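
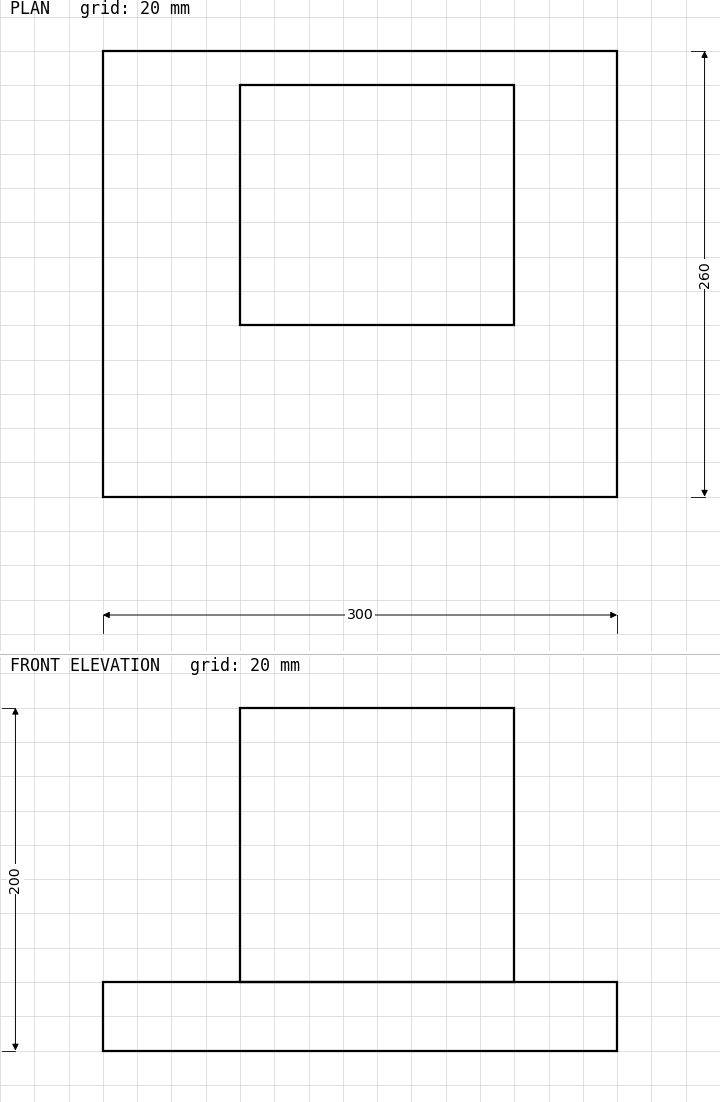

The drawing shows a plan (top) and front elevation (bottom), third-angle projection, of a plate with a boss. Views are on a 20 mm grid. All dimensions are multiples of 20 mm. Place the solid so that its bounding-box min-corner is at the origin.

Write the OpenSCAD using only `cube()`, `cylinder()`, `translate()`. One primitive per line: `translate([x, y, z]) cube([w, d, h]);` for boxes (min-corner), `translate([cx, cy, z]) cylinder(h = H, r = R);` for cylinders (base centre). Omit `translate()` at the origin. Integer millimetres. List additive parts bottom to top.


cube([300, 260, 40]);
translate([80, 100, 40]) cube([160, 140, 160]);


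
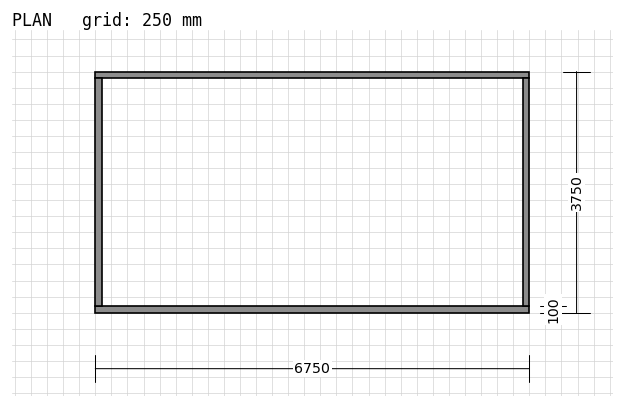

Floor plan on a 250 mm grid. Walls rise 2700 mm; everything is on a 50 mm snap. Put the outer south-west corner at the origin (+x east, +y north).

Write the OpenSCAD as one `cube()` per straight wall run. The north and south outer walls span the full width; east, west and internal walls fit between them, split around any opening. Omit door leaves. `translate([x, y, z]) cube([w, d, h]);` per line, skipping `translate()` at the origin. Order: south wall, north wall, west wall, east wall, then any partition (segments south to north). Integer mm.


cube([6750, 100, 2700]);
translate([0, 3650, 0]) cube([6750, 100, 2700]);
translate([0, 100, 0]) cube([100, 3550, 2700]);
translate([6650, 100, 0]) cube([100, 3550, 2700]);


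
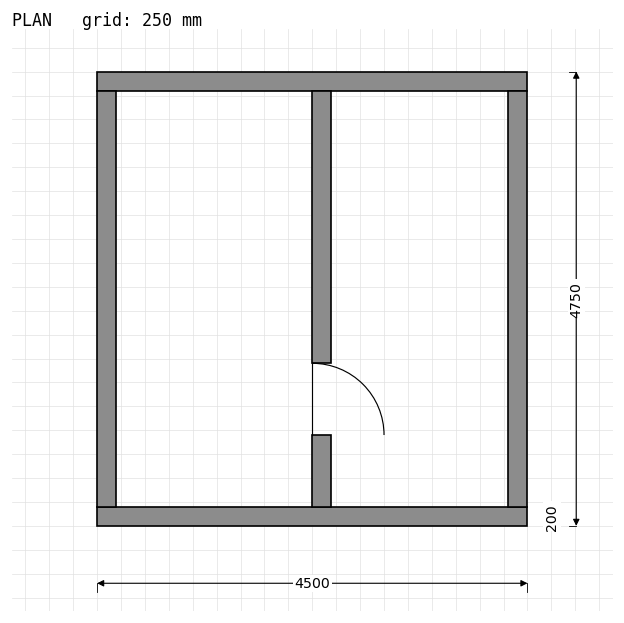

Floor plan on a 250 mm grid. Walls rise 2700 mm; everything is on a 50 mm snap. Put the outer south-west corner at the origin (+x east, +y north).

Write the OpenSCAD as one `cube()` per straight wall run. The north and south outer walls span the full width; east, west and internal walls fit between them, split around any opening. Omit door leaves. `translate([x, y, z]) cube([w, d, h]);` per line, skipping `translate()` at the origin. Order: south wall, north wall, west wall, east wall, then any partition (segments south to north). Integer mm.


cube([4500, 200, 2700]);
translate([0, 4550, 0]) cube([4500, 200, 2700]);
translate([0, 200, 0]) cube([200, 4350, 2700]);
translate([4300, 200, 0]) cube([200, 4350, 2700]);
translate([2250, 200, 0]) cube([200, 750, 2700]);
translate([2250, 1700, 0]) cube([200, 2850, 2700]);


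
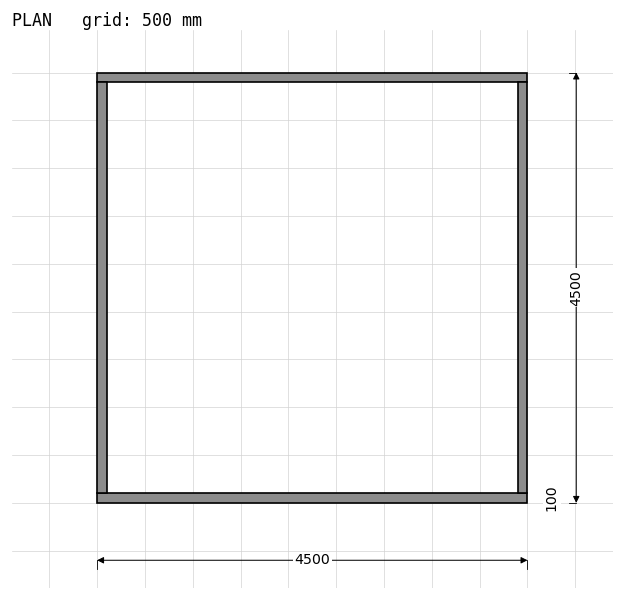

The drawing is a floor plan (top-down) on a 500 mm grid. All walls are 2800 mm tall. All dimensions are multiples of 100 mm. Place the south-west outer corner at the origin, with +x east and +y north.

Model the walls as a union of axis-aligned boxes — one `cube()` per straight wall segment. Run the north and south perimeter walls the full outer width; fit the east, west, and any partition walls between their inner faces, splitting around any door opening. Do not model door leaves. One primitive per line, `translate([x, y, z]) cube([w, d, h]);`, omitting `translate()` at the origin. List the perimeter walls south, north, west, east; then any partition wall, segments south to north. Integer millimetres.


cube([4500, 100, 2800]);
translate([0, 4400, 0]) cube([4500, 100, 2800]);
translate([0, 100, 0]) cube([100, 4300, 2800]);
translate([4400, 100, 0]) cube([100, 4300, 2800]);


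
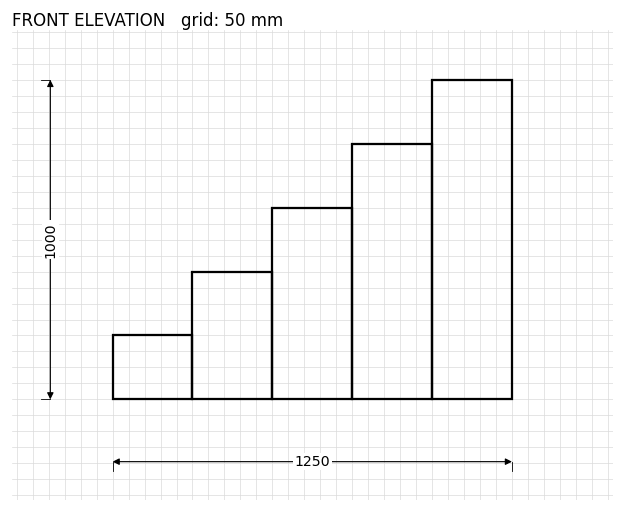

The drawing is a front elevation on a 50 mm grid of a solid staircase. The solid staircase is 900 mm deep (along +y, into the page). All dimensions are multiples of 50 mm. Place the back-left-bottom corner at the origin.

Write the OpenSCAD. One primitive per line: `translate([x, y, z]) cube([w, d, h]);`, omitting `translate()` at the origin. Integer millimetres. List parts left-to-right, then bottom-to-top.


cube([250, 900, 200]);
translate([250, 0, 0]) cube([250, 900, 400]);
translate([500, 0, 0]) cube([250, 900, 600]);
translate([750, 0, 0]) cube([250, 900, 800]);
translate([1000, 0, 0]) cube([250, 900, 1000]);


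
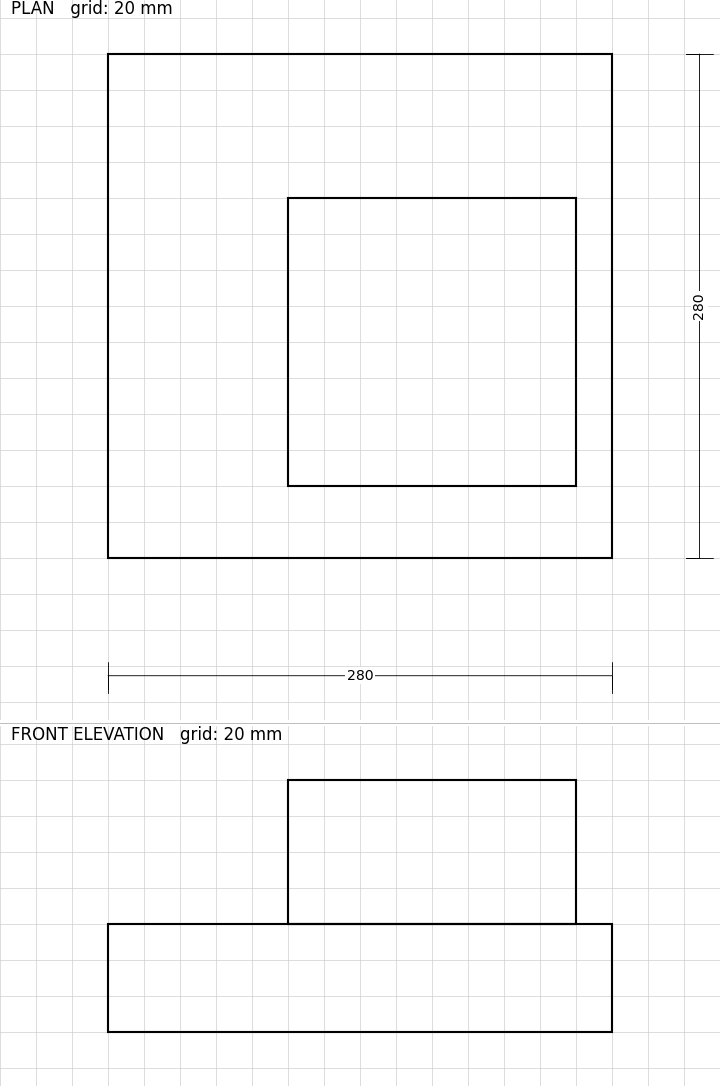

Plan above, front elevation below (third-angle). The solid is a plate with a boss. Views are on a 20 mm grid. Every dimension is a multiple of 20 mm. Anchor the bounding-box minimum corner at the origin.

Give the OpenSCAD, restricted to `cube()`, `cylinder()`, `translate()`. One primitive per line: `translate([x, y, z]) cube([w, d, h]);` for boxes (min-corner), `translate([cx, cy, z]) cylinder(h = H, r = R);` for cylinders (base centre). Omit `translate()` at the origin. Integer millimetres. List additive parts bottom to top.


cube([280, 280, 60]);
translate([100, 40, 60]) cube([160, 160, 80]);


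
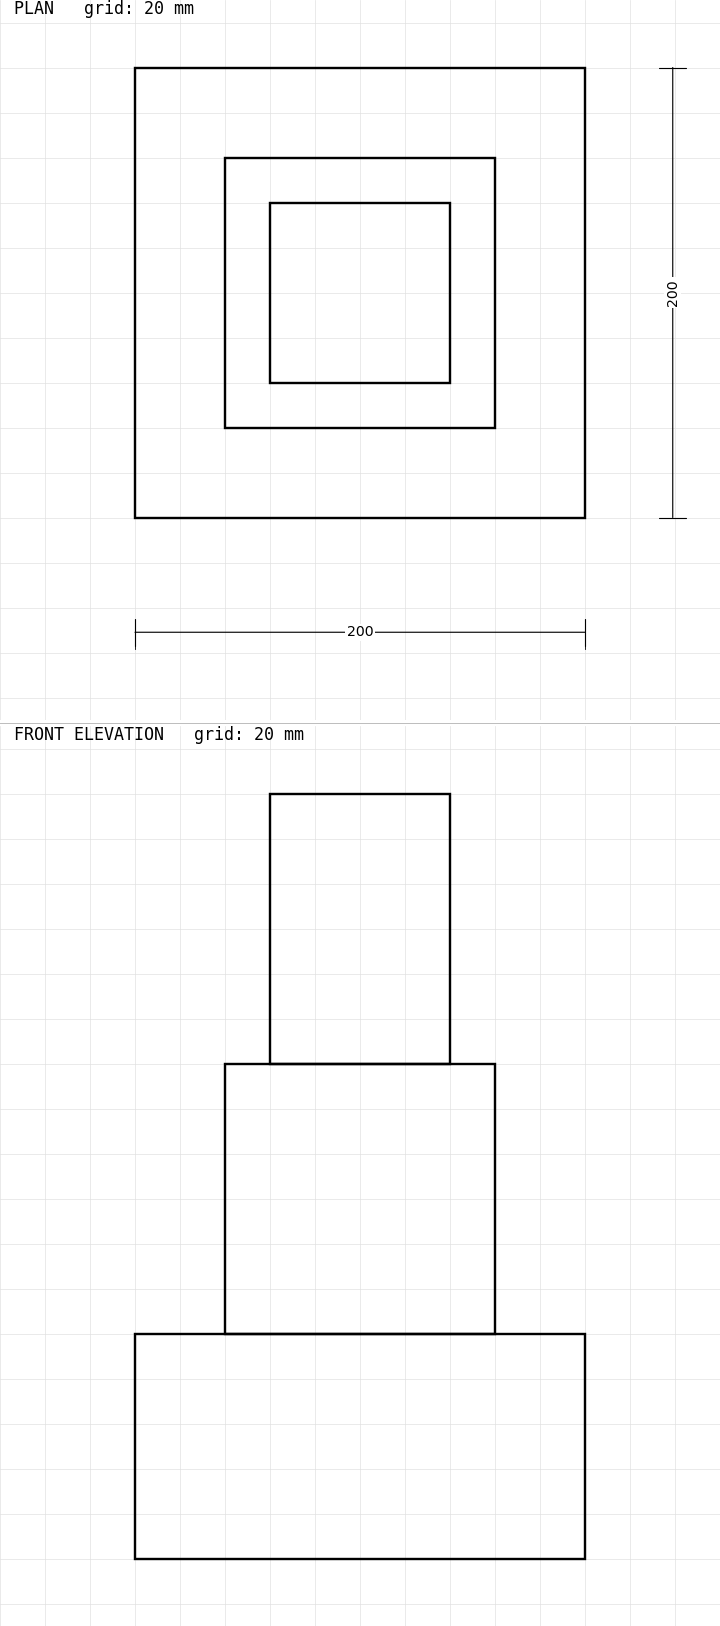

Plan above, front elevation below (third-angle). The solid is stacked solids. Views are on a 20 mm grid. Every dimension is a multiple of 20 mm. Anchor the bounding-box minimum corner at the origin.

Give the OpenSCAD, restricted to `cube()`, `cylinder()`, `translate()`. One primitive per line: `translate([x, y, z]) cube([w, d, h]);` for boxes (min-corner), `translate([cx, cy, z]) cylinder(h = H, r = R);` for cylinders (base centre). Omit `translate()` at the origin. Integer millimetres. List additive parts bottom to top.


cube([200, 200, 100]);
translate([40, 40, 100]) cube([120, 120, 120]);
translate([60, 60, 220]) cube([80, 80, 120]);


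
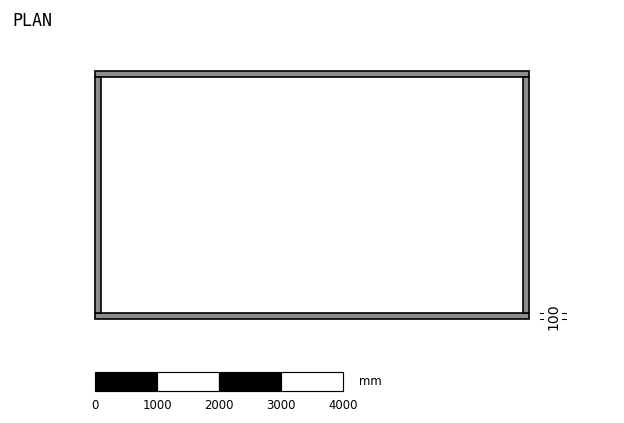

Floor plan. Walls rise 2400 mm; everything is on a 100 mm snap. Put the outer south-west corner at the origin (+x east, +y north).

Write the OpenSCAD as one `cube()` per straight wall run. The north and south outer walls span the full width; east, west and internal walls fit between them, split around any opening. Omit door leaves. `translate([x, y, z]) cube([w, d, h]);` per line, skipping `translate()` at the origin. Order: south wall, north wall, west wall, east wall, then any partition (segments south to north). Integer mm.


cube([7000, 100, 2400]);
translate([0, 3900, 0]) cube([7000, 100, 2400]);
translate([0, 100, 0]) cube([100, 3800, 2400]);
translate([6900, 100, 0]) cube([100, 3800, 2400]);


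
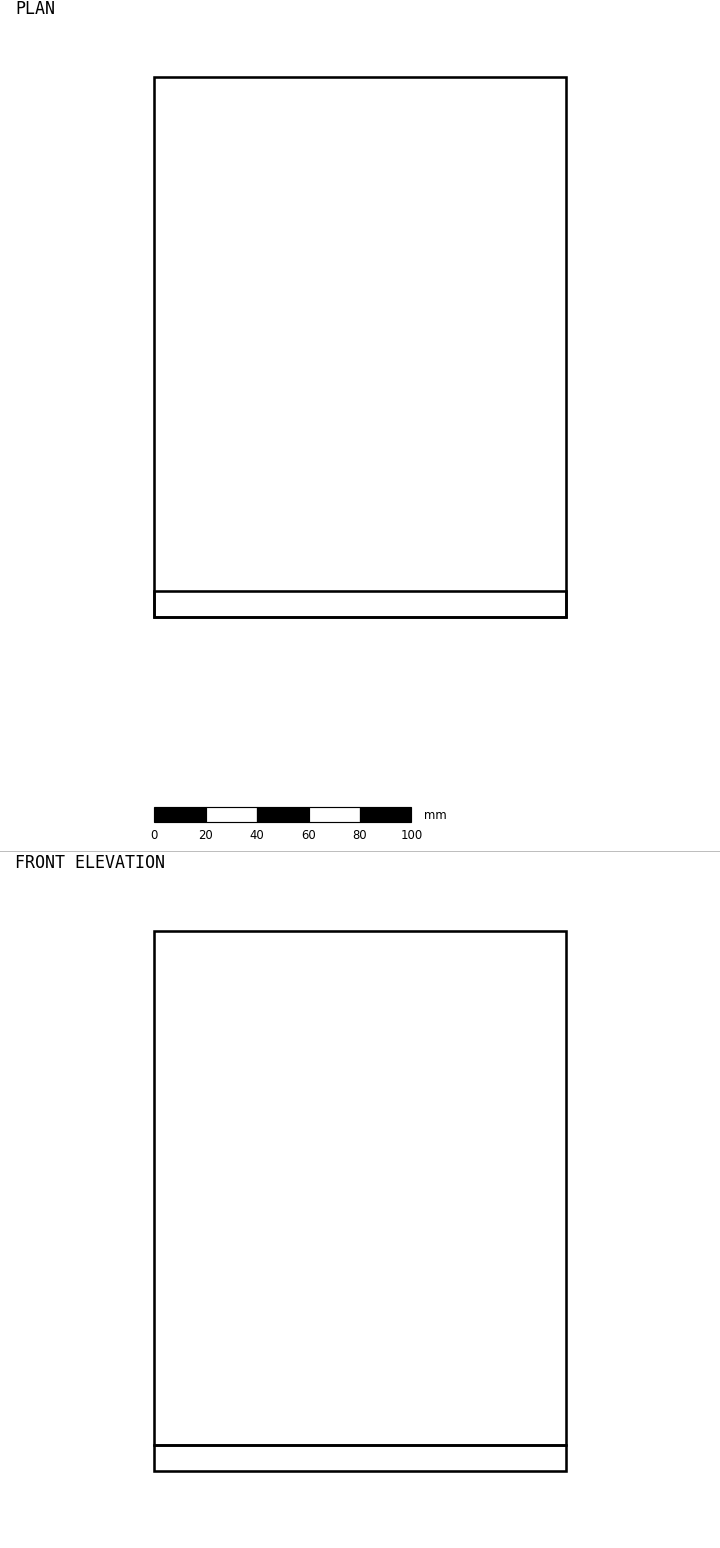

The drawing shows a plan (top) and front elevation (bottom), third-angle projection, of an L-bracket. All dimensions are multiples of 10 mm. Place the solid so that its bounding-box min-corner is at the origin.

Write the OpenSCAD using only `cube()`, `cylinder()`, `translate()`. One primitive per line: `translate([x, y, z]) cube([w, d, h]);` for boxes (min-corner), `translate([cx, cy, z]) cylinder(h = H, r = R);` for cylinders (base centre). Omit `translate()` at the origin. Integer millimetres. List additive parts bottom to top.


cube([160, 210, 10]);
translate([0, 0, 10]) cube([160, 10, 200]);


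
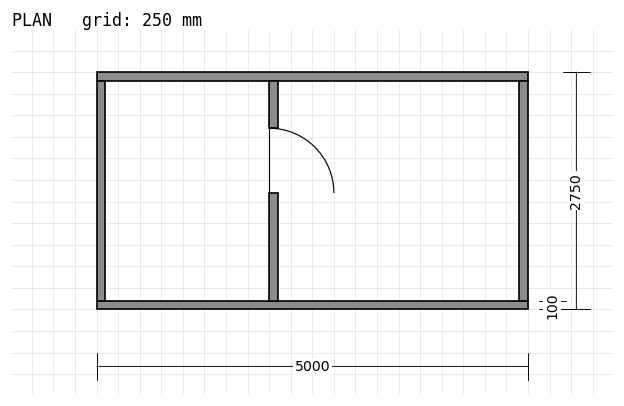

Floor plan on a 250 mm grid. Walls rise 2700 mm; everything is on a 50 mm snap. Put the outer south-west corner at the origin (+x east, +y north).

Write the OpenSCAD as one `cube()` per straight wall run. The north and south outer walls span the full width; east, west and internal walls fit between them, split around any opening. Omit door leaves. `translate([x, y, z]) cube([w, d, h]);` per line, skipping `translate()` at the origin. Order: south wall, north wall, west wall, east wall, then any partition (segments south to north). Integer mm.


cube([5000, 100, 2700]);
translate([0, 2650, 0]) cube([5000, 100, 2700]);
translate([0, 100, 0]) cube([100, 2550, 2700]);
translate([4900, 100, 0]) cube([100, 2550, 2700]);
translate([2000, 100, 0]) cube([100, 1250, 2700]);
translate([2000, 2100, 0]) cube([100, 550, 2700]);


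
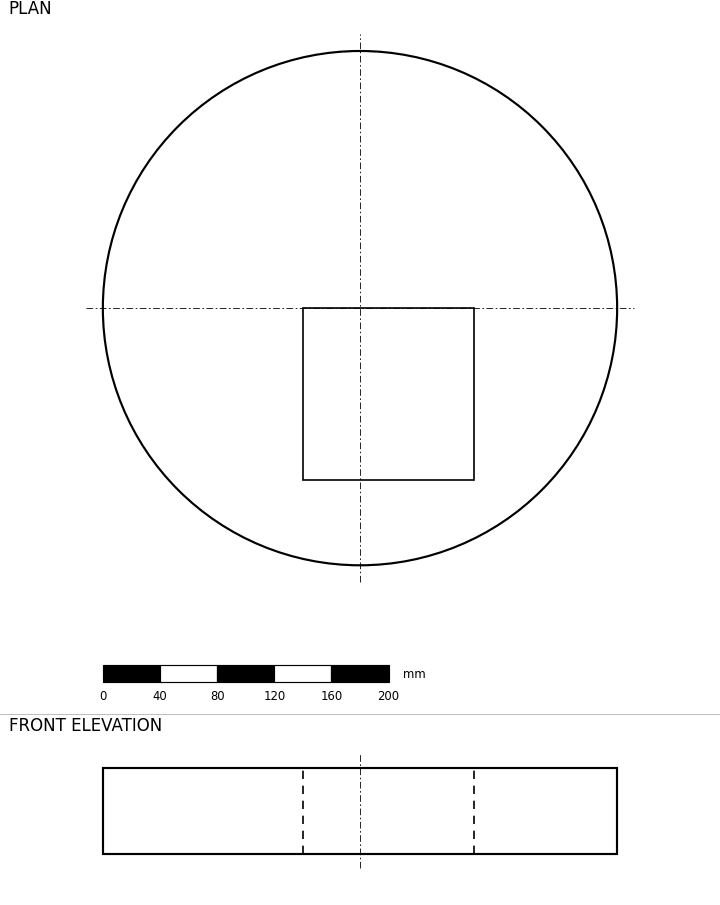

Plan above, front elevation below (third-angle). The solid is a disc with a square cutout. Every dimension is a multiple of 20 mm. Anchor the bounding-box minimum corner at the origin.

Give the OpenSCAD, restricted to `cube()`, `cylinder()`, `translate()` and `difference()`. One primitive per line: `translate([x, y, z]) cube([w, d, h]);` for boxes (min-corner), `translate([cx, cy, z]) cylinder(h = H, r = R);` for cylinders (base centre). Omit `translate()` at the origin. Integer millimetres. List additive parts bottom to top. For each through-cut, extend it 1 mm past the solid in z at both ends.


difference() {
  translate([180, 180, 0]) cylinder(h = 60, r = 180);
  translate([140, 60, -1]) cube([120, 120, 62]);
}


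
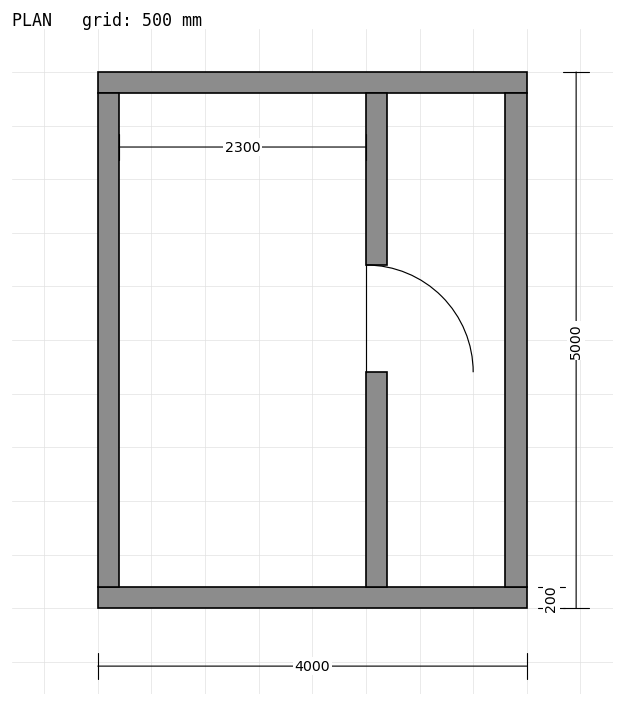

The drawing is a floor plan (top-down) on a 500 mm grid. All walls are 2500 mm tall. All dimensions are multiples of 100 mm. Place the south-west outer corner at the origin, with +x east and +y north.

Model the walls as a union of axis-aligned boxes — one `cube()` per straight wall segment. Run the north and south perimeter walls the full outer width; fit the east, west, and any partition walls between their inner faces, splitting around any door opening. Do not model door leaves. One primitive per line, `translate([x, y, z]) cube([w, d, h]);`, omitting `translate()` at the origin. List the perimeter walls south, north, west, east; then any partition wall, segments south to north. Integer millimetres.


cube([4000, 200, 2500]);
translate([0, 4800, 0]) cube([4000, 200, 2500]);
translate([0, 200, 0]) cube([200, 4600, 2500]);
translate([3800, 200, 0]) cube([200, 4600, 2500]);
translate([2500, 200, 0]) cube([200, 2000, 2500]);
translate([2500, 3200, 0]) cube([200, 1600, 2500]);


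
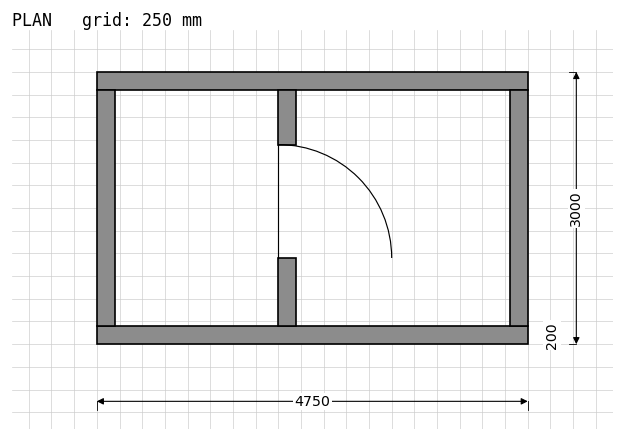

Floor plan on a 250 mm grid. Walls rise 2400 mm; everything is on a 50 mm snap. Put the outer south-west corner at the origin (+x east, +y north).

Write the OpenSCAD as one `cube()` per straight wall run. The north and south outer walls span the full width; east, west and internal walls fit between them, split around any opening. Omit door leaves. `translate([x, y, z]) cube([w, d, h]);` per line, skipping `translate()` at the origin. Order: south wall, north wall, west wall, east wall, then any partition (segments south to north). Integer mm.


cube([4750, 200, 2400]);
translate([0, 2800, 0]) cube([4750, 200, 2400]);
translate([0, 200, 0]) cube([200, 2600, 2400]);
translate([4550, 200, 0]) cube([200, 2600, 2400]);
translate([2000, 200, 0]) cube([200, 750, 2400]);
translate([2000, 2200, 0]) cube([200, 600, 2400]);


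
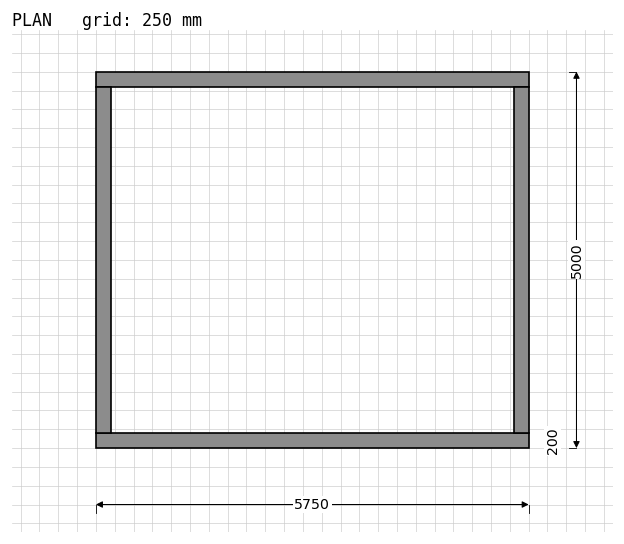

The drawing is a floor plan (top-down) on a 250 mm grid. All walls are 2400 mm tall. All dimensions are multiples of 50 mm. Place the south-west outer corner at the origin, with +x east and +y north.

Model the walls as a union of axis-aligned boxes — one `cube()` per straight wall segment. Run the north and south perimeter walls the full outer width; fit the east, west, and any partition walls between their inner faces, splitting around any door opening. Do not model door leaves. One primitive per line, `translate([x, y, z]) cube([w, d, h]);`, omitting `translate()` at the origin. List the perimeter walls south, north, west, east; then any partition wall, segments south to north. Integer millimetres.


cube([5750, 200, 2400]);
translate([0, 4800, 0]) cube([5750, 200, 2400]);
translate([0, 200, 0]) cube([200, 4600, 2400]);
translate([5550, 200, 0]) cube([200, 4600, 2400]);


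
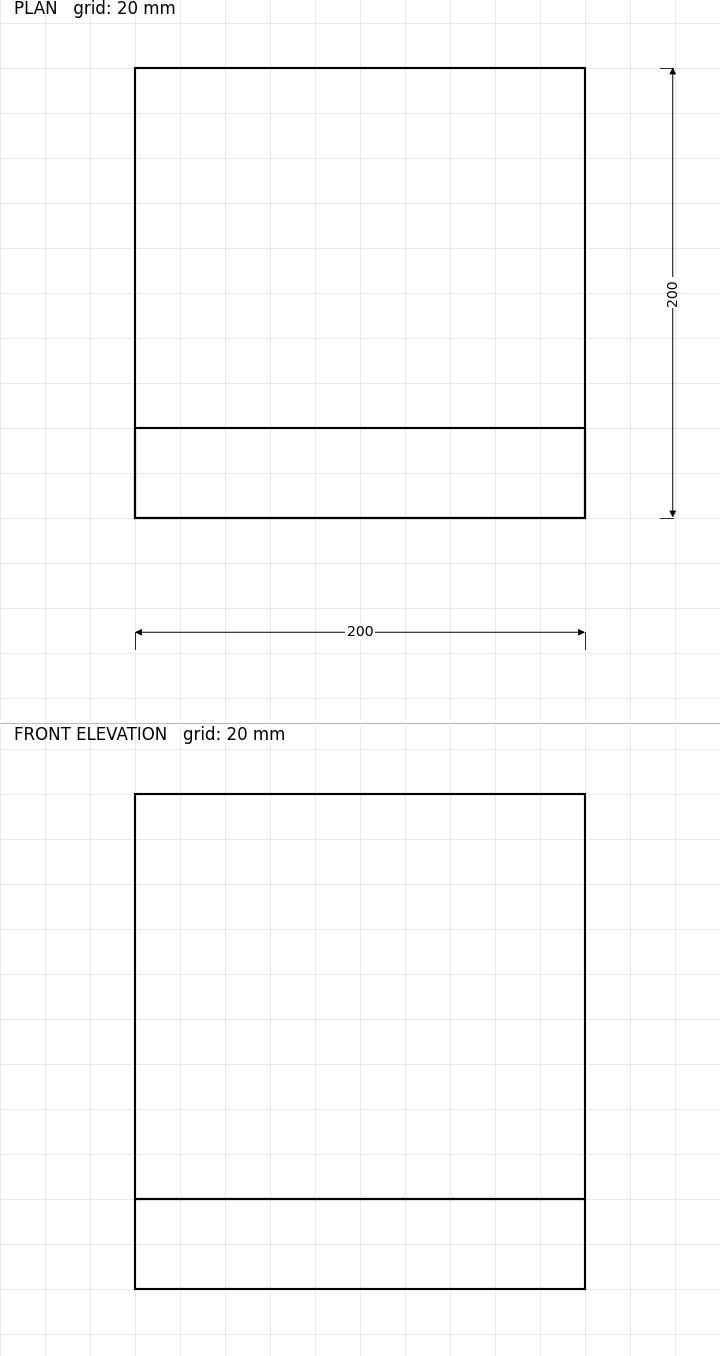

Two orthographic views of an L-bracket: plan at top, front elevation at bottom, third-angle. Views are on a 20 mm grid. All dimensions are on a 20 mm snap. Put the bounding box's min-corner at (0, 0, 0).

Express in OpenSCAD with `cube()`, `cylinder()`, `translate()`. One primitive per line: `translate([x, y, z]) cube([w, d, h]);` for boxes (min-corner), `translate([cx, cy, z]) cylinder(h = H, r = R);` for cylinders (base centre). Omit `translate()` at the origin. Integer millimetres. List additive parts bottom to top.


cube([200, 200, 40]);
translate([0, 0, 40]) cube([200, 40, 180]);


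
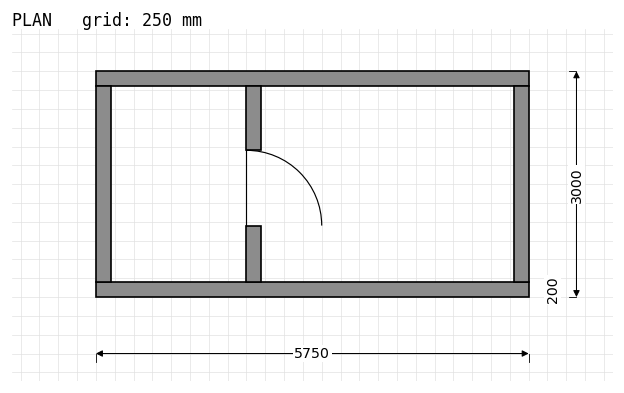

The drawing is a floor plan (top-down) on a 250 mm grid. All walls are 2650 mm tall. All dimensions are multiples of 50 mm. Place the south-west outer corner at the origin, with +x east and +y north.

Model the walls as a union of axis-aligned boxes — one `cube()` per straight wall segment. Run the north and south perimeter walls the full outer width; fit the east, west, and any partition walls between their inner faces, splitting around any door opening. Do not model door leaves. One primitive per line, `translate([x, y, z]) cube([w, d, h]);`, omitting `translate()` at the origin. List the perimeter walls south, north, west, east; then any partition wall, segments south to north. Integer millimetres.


cube([5750, 200, 2650]);
translate([0, 2800, 0]) cube([5750, 200, 2650]);
translate([0, 200, 0]) cube([200, 2600, 2650]);
translate([5550, 200, 0]) cube([200, 2600, 2650]);
translate([2000, 200, 0]) cube([200, 750, 2650]);
translate([2000, 1950, 0]) cube([200, 850, 2650]);


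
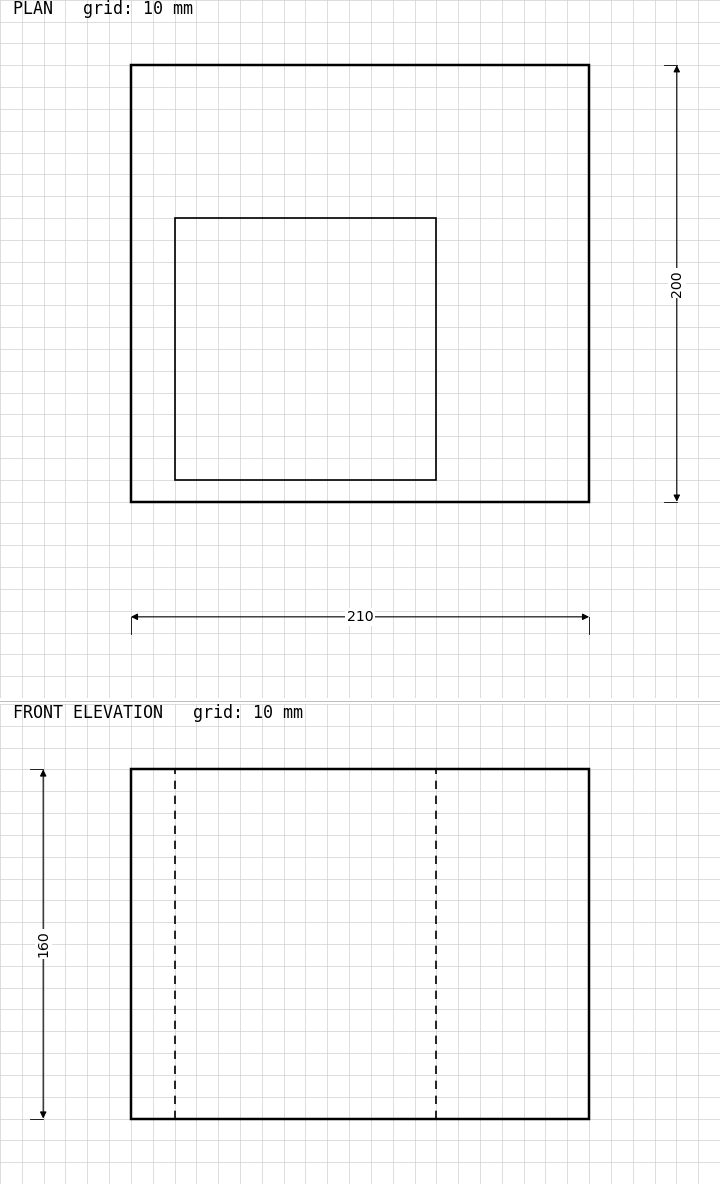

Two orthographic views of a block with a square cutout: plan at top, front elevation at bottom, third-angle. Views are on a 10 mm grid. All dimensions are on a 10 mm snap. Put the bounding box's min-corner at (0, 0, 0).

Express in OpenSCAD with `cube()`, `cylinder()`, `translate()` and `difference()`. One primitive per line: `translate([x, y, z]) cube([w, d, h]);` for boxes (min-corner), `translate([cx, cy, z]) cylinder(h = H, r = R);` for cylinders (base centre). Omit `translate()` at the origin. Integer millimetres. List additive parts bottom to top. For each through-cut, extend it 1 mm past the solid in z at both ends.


difference() {
  cube([210, 200, 160]);
  translate([20, 10, -1]) cube([120, 120, 162]);
}


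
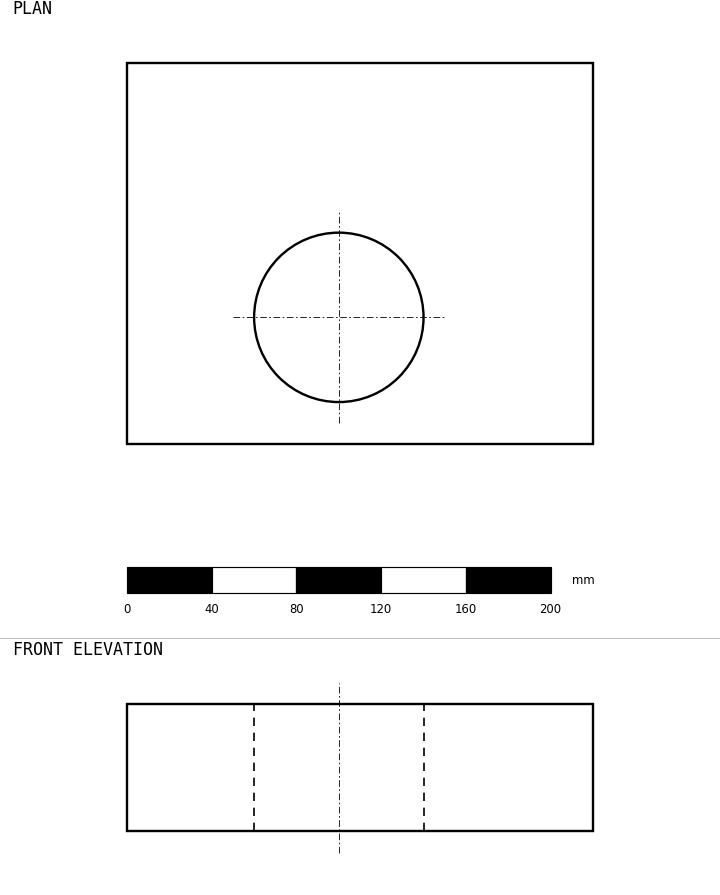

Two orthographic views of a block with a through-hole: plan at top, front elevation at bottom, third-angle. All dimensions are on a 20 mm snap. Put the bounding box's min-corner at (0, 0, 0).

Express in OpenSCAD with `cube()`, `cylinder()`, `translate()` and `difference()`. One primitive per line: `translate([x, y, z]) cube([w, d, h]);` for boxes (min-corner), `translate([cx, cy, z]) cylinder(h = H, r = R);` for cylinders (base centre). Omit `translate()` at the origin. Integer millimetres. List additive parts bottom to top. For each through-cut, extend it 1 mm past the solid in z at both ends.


difference() {
  cube([220, 180, 60]);
  translate([100, 60, -1]) cylinder(h = 62, r = 40);
}


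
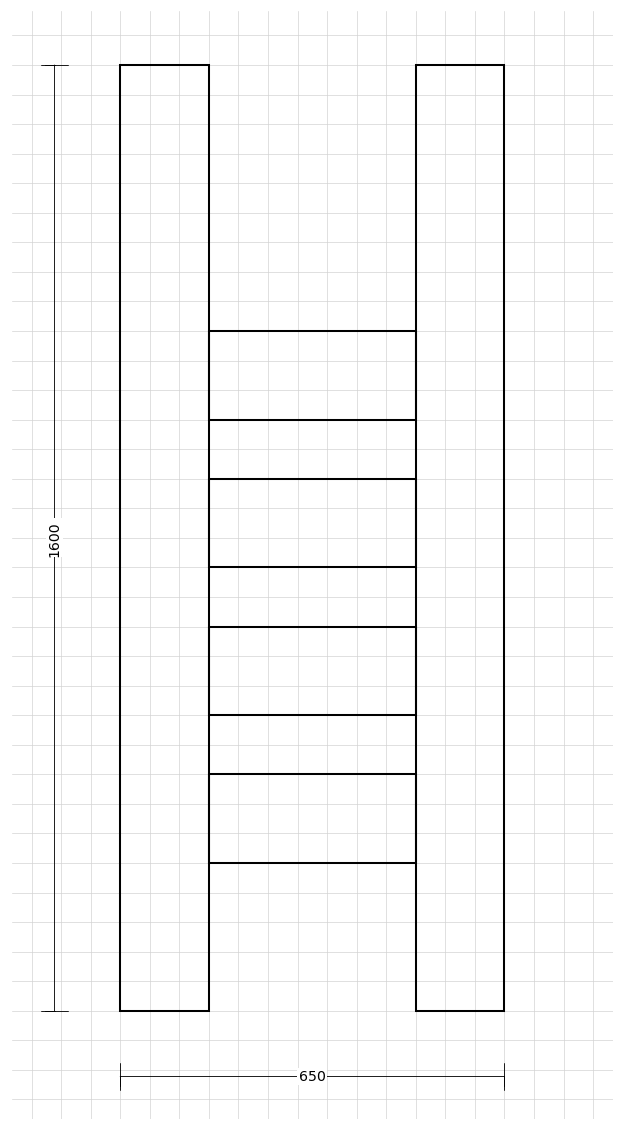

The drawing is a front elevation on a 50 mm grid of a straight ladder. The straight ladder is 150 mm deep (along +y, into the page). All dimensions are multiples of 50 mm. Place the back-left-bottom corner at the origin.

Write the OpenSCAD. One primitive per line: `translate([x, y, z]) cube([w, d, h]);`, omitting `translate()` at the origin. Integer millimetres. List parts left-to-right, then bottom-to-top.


cube([150, 150, 1600]);
translate([150, 0, 250]) cube([350, 150, 150]);
translate([150, 0, 500]) cube([350, 150, 150]);
translate([150, 0, 750]) cube([350, 150, 150]);
translate([150, 0, 1000]) cube([350, 150, 150]);
translate([500, 0, 0]) cube([150, 150, 1600]);


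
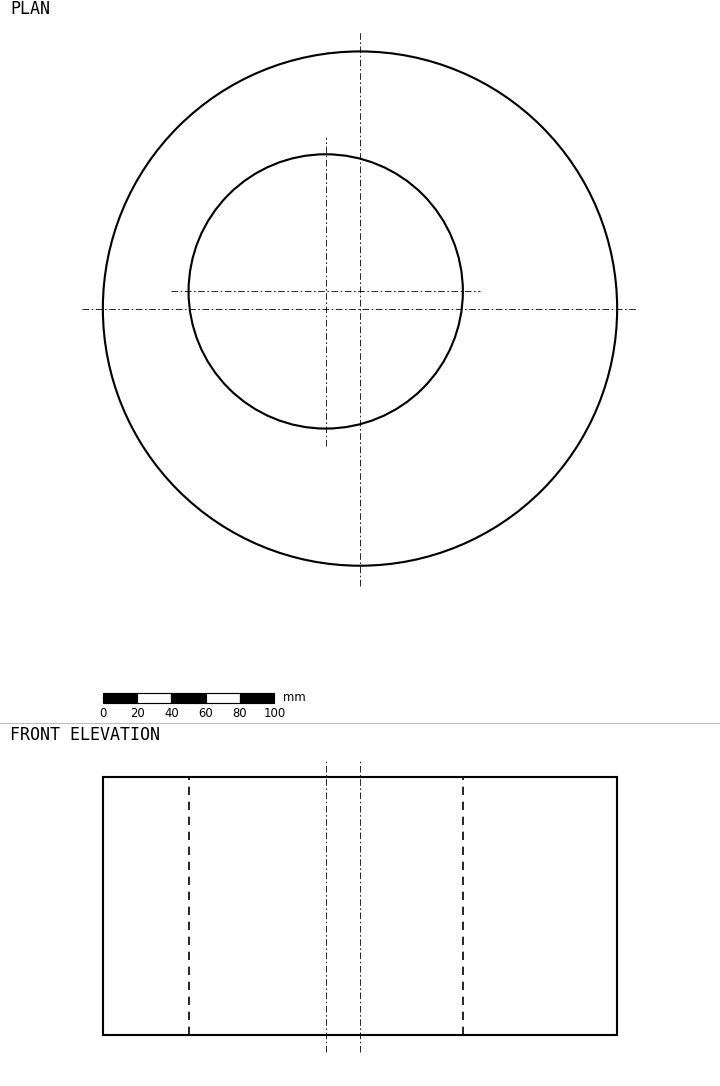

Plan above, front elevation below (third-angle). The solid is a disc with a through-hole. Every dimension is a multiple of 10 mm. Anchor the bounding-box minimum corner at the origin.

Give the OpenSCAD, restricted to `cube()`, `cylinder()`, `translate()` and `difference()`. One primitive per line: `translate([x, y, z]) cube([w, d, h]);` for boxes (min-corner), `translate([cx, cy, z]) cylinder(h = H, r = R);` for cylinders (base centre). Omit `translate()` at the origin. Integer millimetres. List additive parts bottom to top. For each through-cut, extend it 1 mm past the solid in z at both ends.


difference() {
  translate([150, 150, 0]) cylinder(h = 150, r = 150);
  translate([130, 160, -1]) cylinder(h = 152, r = 80);
}


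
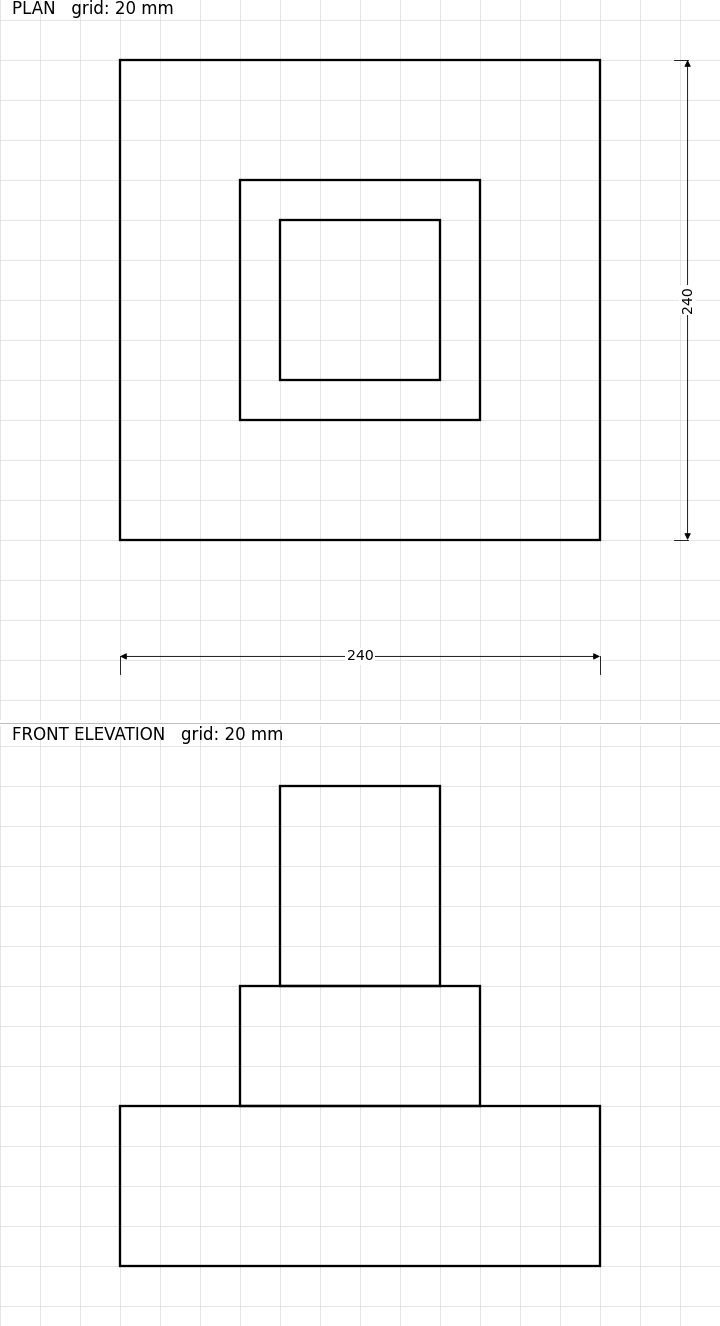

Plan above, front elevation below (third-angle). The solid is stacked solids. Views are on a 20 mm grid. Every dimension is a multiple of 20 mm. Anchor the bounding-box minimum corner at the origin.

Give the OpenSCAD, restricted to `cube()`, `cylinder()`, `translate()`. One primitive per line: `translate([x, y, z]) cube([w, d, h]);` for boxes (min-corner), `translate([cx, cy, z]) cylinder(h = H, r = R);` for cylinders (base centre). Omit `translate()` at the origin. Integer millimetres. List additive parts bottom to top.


cube([240, 240, 80]);
translate([60, 60, 80]) cube([120, 120, 60]);
translate([80, 80, 140]) cube([80, 80, 100]);


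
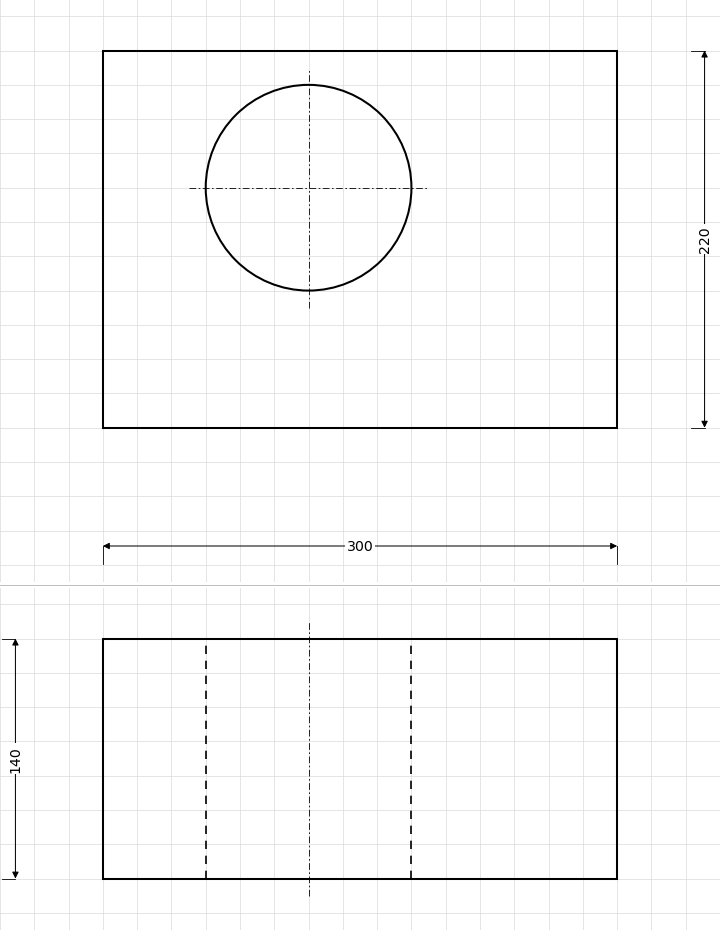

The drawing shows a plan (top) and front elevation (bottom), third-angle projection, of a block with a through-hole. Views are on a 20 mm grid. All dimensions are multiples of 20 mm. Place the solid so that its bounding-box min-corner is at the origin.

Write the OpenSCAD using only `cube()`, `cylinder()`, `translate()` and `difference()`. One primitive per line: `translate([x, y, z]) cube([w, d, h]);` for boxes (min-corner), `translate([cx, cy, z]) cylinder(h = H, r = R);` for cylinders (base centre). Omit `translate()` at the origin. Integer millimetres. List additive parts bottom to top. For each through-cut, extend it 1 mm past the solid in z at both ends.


difference() {
  cube([300, 220, 140]);
  translate([120, 140, -1]) cylinder(h = 142, r = 60);
}


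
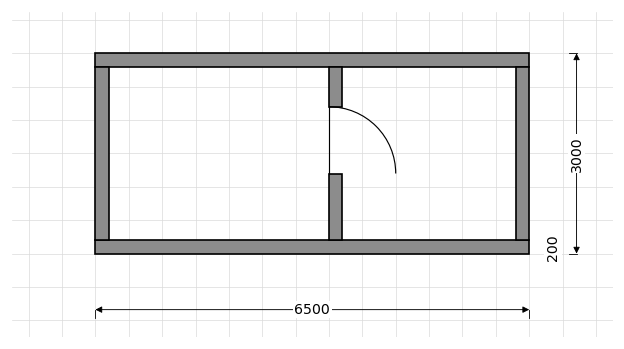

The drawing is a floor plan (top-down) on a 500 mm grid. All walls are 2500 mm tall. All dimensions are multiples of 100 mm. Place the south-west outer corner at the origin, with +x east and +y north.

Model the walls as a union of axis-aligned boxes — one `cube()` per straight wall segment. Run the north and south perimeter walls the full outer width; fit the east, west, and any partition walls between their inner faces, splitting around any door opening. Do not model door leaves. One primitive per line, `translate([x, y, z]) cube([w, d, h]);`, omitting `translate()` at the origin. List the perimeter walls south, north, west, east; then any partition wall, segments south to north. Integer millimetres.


cube([6500, 200, 2500]);
translate([0, 2800, 0]) cube([6500, 200, 2500]);
translate([0, 200, 0]) cube([200, 2600, 2500]);
translate([6300, 200, 0]) cube([200, 2600, 2500]);
translate([3500, 200, 0]) cube([200, 1000, 2500]);
translate([3500, 2200, 0]) cube([200, 600, 2500]);


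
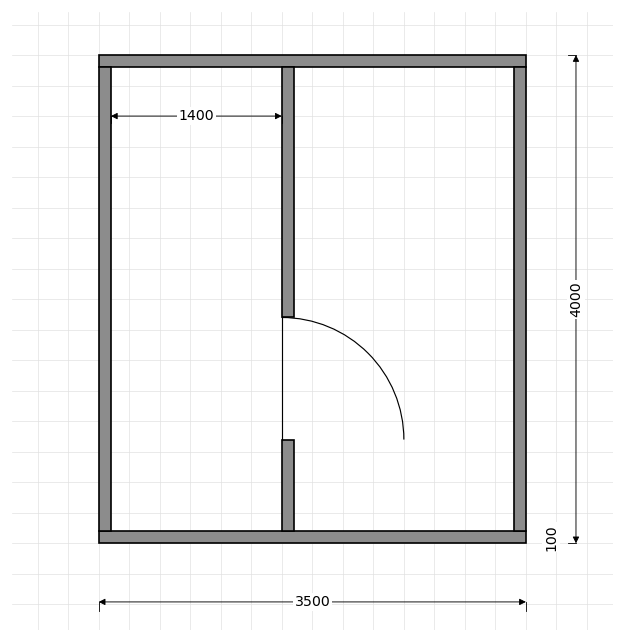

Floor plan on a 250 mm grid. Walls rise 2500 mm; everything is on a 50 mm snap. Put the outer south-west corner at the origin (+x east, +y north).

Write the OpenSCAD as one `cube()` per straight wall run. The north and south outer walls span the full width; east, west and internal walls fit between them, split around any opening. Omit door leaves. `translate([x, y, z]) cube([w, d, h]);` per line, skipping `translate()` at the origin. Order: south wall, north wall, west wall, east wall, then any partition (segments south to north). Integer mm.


cube([3500, 100, 2500]);
translate([0, 3900, 0]) cube([3500, 100, 2500]);
translate([0, 100, 0]) cube([100, 3800, 2500]);
translate([3400, 100, 0]) cube([100, 3800, 2500]);
translate([1500, 100, 0]) cube([100, 750, 2500]);
translate([1500, 1850, 0]) cube([100, 2050, 2500]);


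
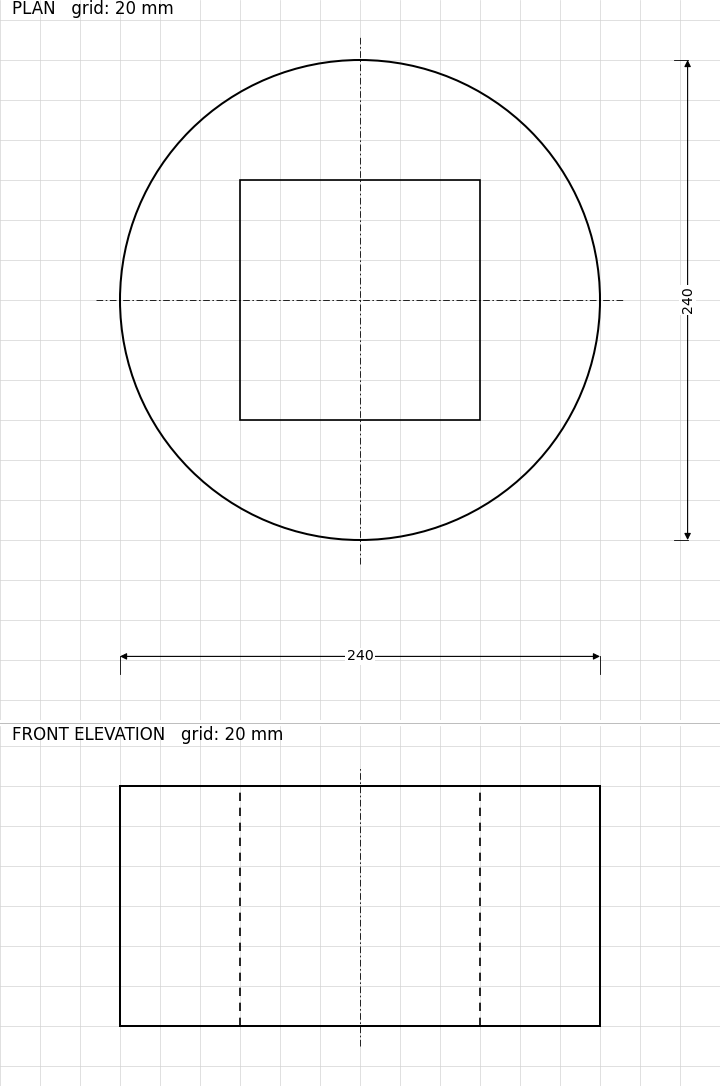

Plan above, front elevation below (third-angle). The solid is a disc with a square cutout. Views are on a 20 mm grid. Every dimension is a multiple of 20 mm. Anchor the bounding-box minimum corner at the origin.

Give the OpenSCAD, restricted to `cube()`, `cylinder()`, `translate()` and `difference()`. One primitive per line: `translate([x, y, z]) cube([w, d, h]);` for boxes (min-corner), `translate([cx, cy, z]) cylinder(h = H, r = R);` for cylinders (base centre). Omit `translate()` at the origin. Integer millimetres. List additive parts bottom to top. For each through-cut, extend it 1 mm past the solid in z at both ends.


difference() {
  translate([120, 120, 0]) cylinder(h = 120, r = 120);
  translate([60, 60, -1]) cube([120, 120, 122]);
}


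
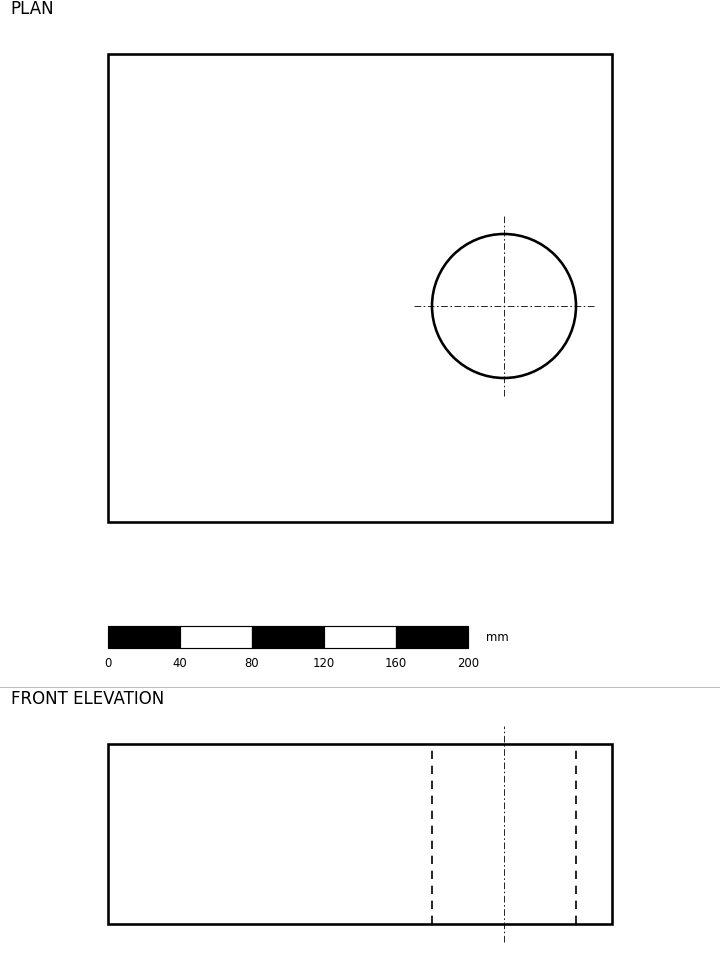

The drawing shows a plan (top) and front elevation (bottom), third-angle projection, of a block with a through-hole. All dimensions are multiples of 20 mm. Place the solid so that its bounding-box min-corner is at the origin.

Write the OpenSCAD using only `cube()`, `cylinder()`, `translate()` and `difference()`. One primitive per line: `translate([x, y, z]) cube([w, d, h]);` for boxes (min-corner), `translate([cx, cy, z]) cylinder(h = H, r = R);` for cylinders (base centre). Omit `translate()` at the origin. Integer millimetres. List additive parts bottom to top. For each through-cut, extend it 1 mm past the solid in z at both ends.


difference() {
  cube([280, 260, 100]);
  translate([220, 120, -1]) cylinder(h = 102, r = 40);
}


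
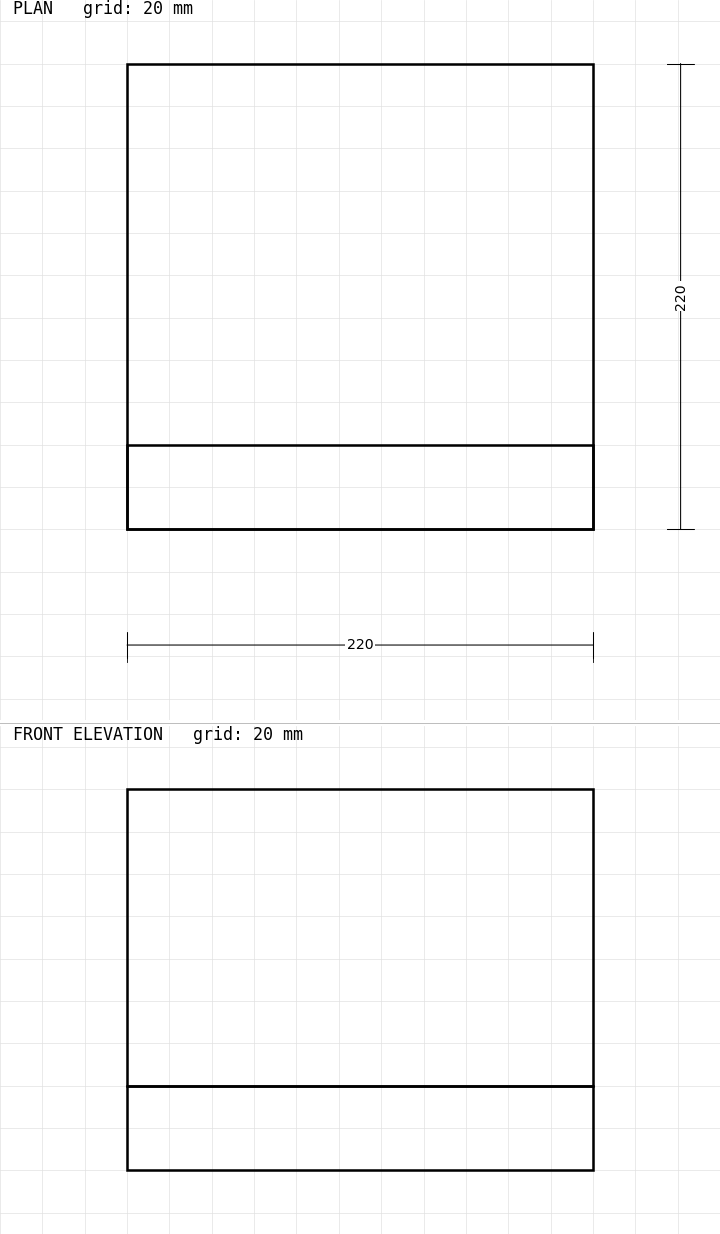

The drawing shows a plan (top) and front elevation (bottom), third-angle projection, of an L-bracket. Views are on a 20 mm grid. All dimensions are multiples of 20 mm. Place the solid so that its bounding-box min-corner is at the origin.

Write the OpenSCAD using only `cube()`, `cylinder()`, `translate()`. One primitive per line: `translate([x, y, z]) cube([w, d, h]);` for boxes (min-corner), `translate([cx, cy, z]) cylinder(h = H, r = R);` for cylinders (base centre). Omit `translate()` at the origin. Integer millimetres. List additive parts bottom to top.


cube([220, 220, 40]);
translate([0, 0, 40]) cube([220, 40, 140]);


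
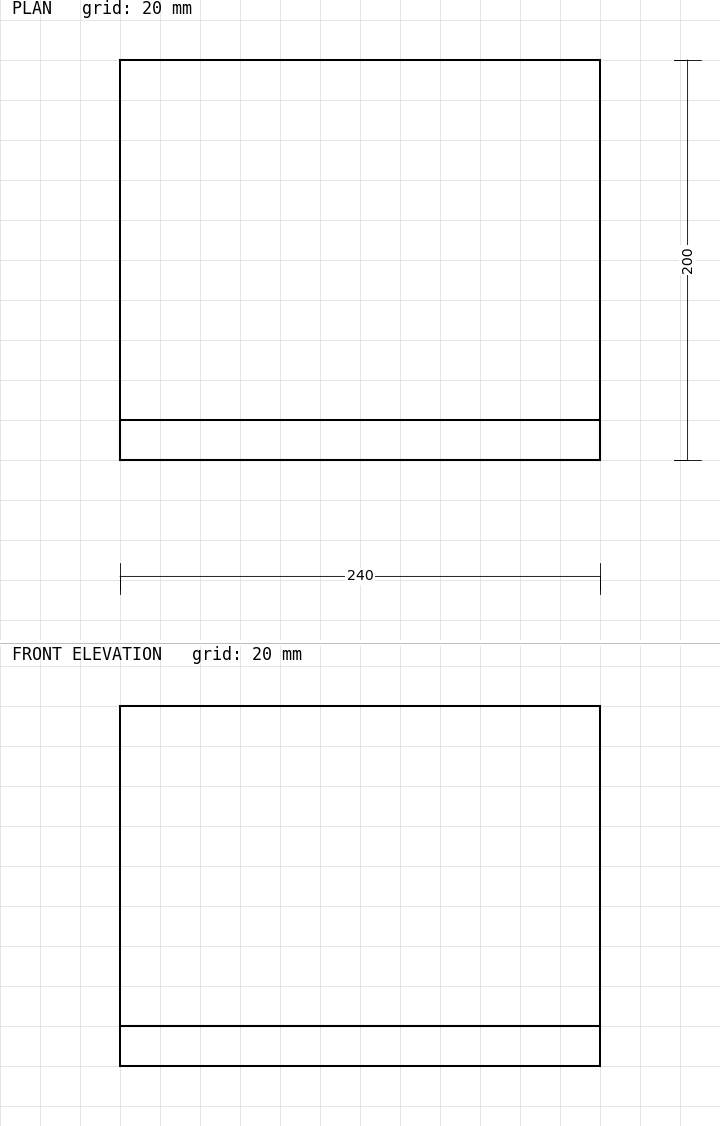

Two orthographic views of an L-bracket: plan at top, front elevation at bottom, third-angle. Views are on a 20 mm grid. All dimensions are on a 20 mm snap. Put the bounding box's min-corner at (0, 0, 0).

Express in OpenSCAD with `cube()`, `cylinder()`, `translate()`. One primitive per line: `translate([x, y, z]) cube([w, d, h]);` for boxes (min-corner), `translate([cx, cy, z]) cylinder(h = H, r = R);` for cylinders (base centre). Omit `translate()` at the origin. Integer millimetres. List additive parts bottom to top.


cube([240, 200, 20]);
translate([0, 0, 20]) cube([240, 20, 160]);


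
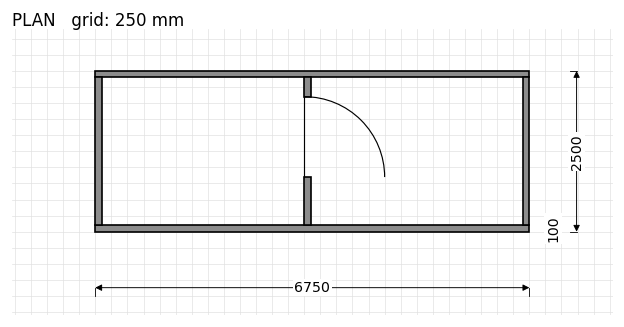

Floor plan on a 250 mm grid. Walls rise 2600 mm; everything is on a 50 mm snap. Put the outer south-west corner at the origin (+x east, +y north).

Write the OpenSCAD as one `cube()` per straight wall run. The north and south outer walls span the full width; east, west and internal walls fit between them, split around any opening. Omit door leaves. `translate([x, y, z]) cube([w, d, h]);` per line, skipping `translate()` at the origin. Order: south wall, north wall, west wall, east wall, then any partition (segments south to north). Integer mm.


cube([6750, 100, 2600]);
translate([0, 2400, 0]) cube([6750, 100, 2600]);
translate([0, 100, 0]) cube([100, 2300, 2600]);
translate([6650, 100, 0]) cube([100, 2300, 2600]);
translate([3250, 100, 0]) cube([100, 750, 2600]);
translate([3250, 2100, 0]) cube([100, 300, 2600]);


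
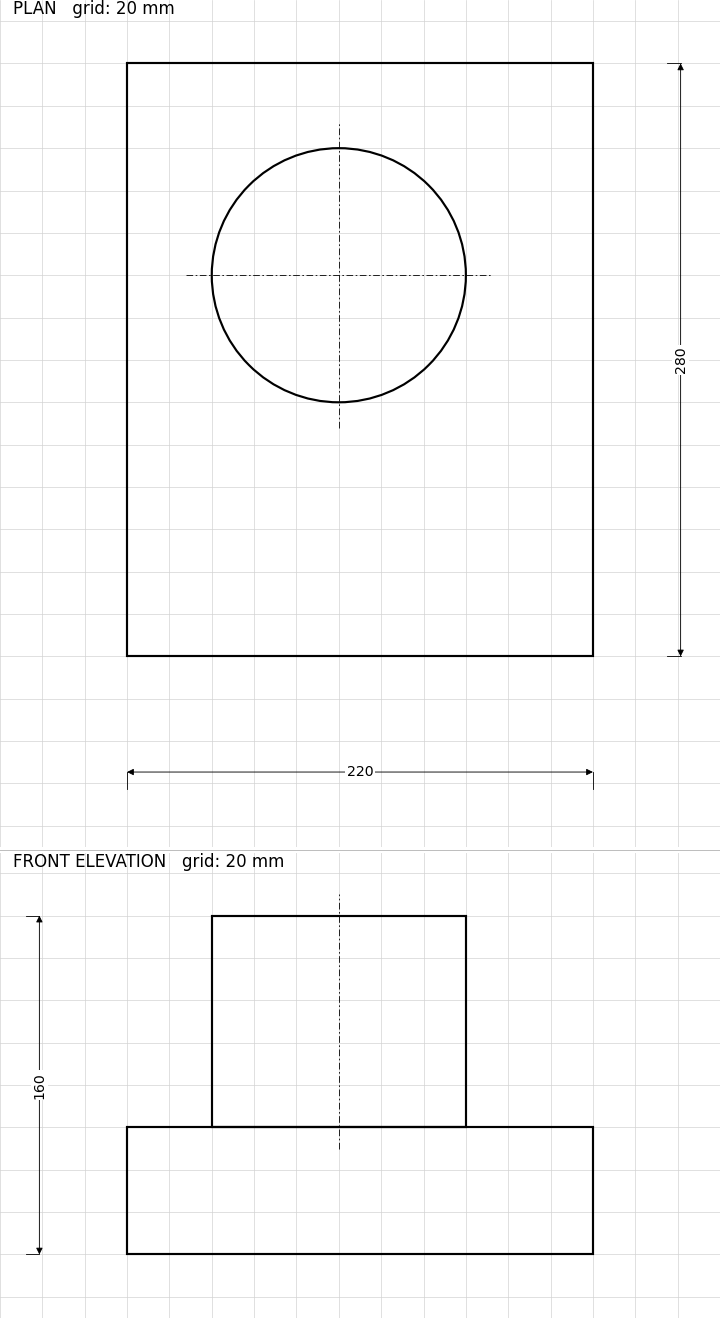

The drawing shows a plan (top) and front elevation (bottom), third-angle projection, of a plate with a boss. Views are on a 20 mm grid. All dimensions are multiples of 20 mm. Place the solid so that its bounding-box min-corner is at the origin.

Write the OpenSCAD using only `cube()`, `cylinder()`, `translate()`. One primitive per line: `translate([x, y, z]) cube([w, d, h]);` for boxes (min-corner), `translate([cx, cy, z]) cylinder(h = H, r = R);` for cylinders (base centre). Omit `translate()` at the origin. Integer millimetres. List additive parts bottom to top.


cube([220, 280, 60]);
translate([100, 180, 60]) cylinder(h = 100, r = 60);


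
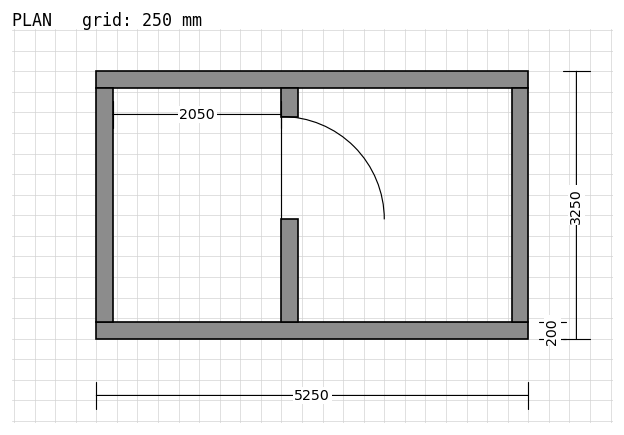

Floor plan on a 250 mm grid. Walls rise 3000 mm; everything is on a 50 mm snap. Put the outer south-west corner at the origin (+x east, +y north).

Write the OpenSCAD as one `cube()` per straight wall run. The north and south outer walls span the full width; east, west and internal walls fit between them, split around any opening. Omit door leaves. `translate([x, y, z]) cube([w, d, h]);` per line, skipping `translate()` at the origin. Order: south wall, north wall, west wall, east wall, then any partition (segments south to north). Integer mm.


cube([5250, 200, 3000]);
translate([0, 3050, 0]) cube([5250, 200, 3000]);
translate([0, 200, 0]) cube([200, 2850, 3000]);
translate([5050, 200, 0]) cube([200, 2850, 3000]);
translate([2250, 200, 0]) cube([200, 1250, 3000]);
translate([2250, 2700, 0]) cube([200, 350, 3000]);


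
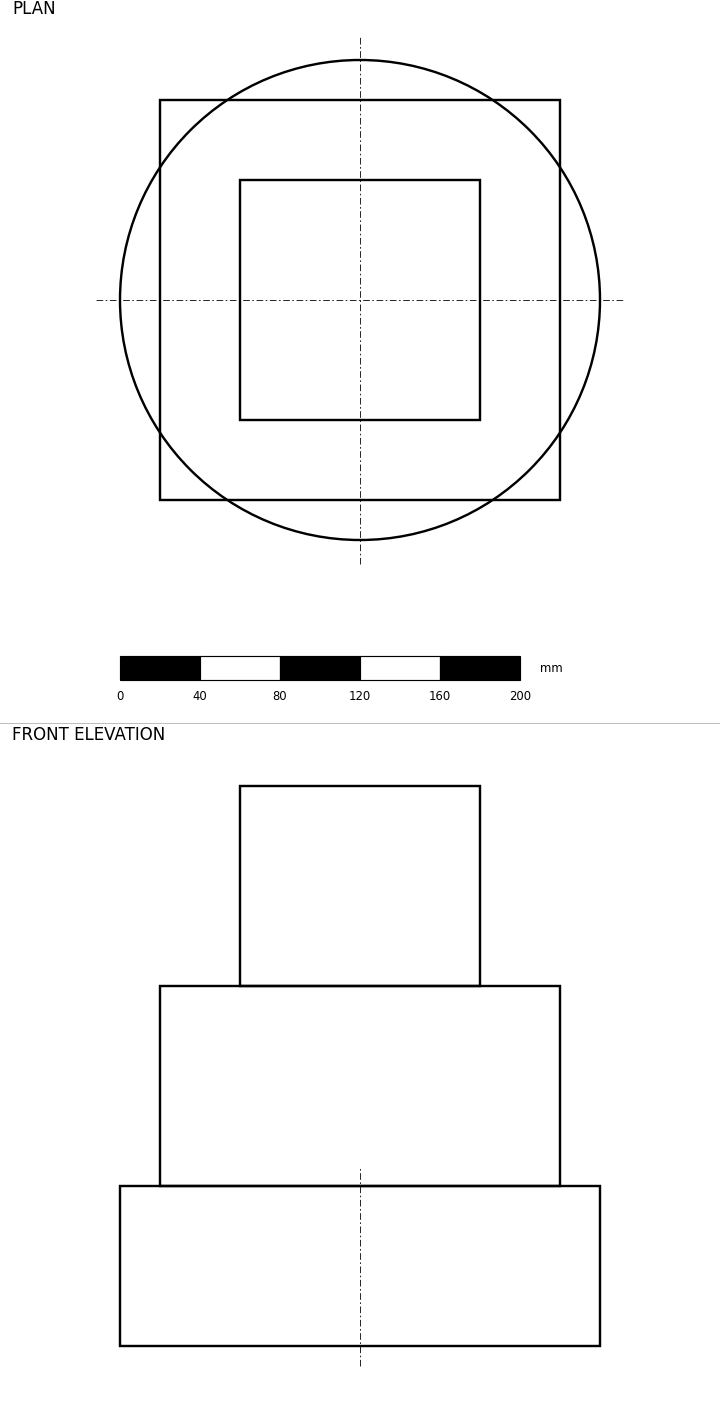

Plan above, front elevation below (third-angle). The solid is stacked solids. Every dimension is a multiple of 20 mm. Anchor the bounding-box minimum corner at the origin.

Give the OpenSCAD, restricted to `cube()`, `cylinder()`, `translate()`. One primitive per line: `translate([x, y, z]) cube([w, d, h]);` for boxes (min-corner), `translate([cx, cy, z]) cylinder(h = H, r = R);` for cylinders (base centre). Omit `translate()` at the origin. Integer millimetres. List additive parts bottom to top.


translate([120, 120, 0]) cylinder(h = 80, r = 120);
translate([20, 20, 80]) cube([200, 200, 100]);
translate([60, 60, 180]) cube([120, 120, 100]);


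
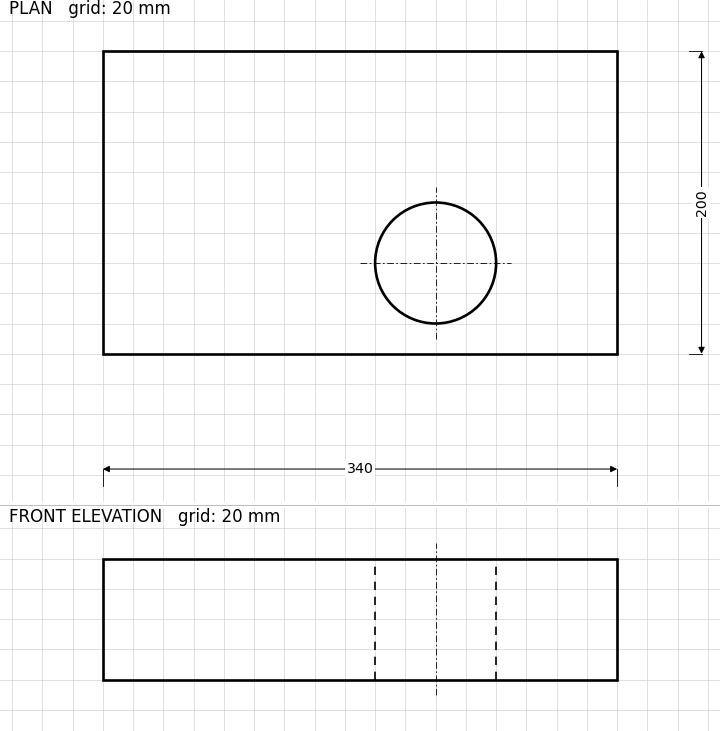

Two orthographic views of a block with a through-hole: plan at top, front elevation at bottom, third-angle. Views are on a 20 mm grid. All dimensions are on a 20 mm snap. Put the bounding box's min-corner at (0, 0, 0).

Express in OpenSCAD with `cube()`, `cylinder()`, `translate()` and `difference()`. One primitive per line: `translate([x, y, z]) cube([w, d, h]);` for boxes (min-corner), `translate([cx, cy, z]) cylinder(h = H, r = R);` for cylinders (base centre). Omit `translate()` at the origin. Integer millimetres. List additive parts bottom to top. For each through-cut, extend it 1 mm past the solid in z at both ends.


difference() {
  cube([340, 200, 80]);
  translate([220, 60, -1]) cylinder(h = 82, r = 40);
}


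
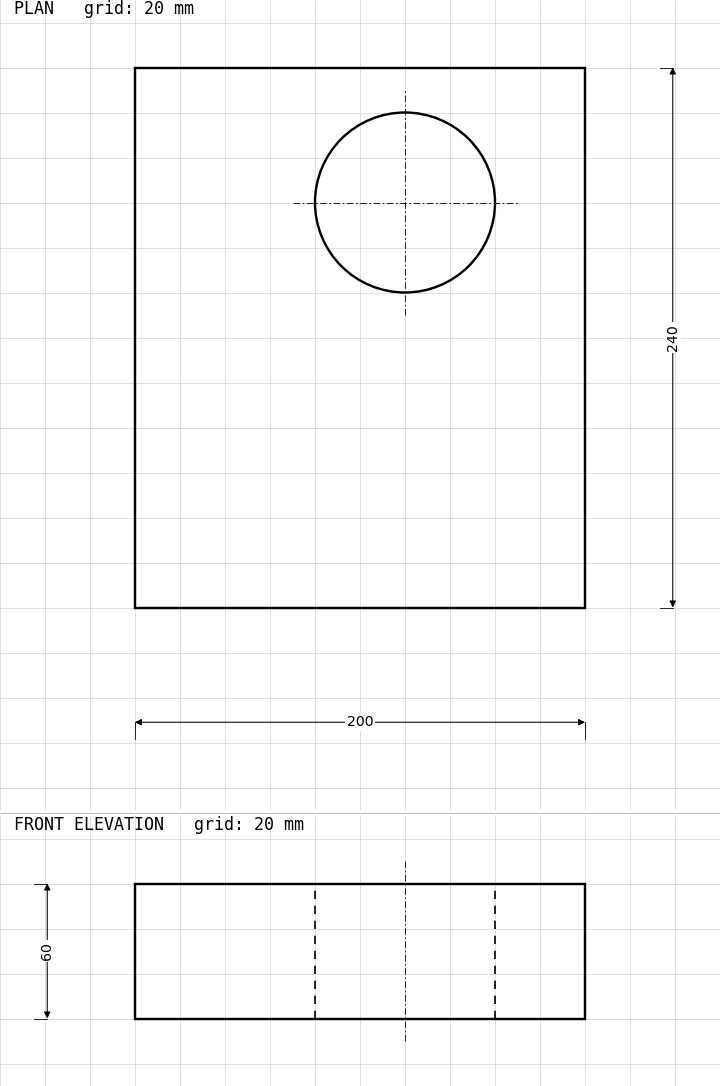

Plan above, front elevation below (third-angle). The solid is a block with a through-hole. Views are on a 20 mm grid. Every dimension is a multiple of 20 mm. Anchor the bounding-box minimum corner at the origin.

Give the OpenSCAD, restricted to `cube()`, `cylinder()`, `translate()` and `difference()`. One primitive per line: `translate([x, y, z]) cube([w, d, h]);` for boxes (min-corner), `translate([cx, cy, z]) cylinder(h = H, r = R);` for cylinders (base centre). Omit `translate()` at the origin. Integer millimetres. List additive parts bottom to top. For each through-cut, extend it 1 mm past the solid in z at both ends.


difference() {
  cube([200, 240, 60]);
  translate([120, 180, -1]) cylinder(h = 62, r = 40);
}


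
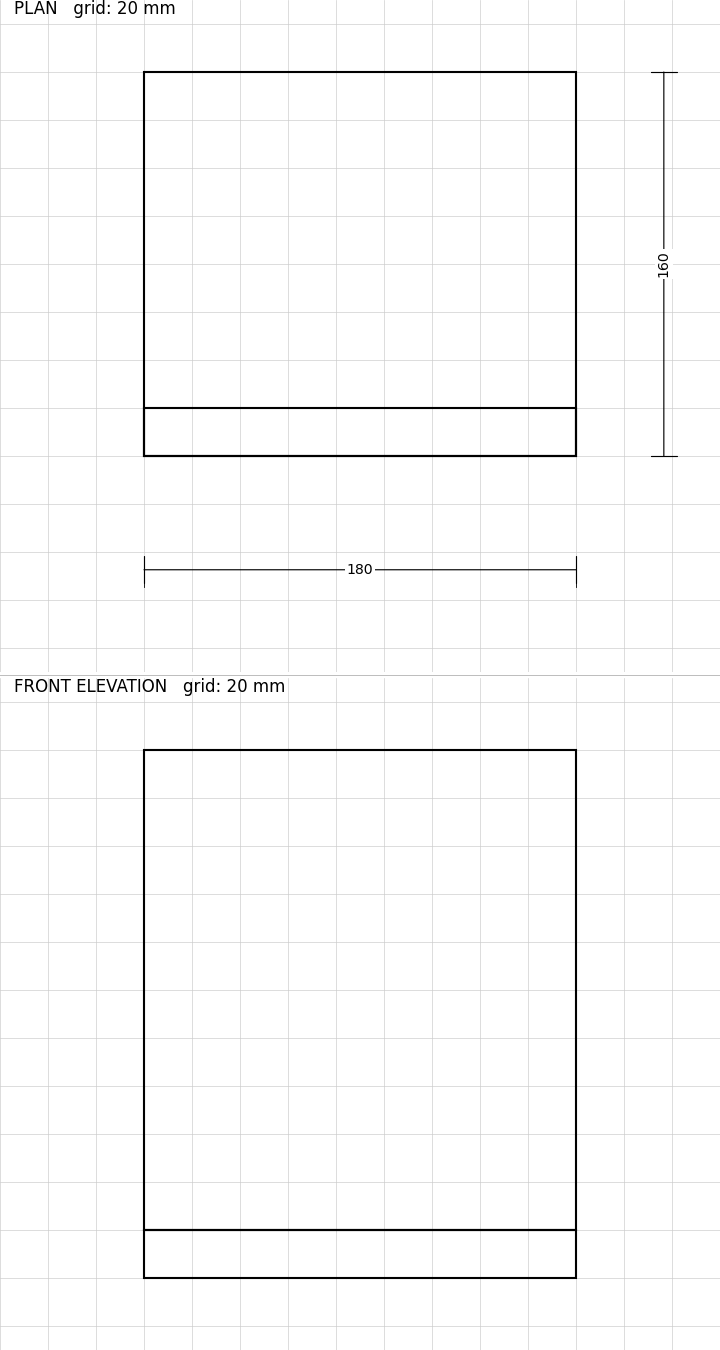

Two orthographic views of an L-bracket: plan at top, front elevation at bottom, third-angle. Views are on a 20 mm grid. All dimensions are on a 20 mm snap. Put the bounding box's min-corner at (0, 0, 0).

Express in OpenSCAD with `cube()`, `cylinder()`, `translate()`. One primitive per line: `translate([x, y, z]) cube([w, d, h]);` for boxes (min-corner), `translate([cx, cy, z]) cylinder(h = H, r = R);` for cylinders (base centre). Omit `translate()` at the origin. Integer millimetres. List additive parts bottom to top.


cube([180, 160, 20]);
translate([0, 0, 20]) cube([180, 20, 200]);
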